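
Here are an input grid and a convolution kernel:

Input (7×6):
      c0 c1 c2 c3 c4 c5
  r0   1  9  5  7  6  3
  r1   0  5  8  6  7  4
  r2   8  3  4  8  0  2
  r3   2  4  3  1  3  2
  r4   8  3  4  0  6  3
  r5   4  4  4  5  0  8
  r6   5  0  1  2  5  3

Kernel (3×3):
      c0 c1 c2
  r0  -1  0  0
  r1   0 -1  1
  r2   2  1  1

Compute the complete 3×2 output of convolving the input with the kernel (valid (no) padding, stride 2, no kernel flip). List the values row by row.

Output[0,0]: The receptive field on the input at this output position is [1 9 5 / 0 5 8 / 8 3 4]. Elementwise product with the kernel and sum: 1·-1 + 5·-1 + 8·1 + 8·2 + 3·1 + 4·1.

25 12
14 12
3 0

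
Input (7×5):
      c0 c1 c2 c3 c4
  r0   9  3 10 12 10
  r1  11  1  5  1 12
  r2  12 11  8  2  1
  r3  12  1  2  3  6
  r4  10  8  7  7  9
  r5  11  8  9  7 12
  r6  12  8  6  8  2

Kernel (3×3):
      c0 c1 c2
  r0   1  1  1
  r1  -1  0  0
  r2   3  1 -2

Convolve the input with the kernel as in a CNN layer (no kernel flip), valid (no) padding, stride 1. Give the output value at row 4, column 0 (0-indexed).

46

The receptive field on the input at this output position is [10 8 7 / 11 8 9 / 12 8 6]. Elementwise product with the kernel and sum: 10·1 + 8·1 + 7·1 + 11·-1 + 12·3 + 8·1 + 6·-2.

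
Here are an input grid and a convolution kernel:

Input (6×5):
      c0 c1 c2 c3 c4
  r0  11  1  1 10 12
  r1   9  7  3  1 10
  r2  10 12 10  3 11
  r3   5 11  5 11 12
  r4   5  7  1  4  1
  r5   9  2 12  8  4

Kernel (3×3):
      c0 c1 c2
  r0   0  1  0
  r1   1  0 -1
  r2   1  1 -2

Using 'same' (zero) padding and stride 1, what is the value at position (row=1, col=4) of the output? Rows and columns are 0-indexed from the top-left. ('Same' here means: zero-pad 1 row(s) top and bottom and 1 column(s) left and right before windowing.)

27

The receptive field on the zero-padded input at this output position is [10 12 0 / 1 10 0 / 3 11 0]. Elementwise product with the kernel and sum: 12·1 + 1·1 + 0·-1 + 3·1 + 11·1 + 0·-2.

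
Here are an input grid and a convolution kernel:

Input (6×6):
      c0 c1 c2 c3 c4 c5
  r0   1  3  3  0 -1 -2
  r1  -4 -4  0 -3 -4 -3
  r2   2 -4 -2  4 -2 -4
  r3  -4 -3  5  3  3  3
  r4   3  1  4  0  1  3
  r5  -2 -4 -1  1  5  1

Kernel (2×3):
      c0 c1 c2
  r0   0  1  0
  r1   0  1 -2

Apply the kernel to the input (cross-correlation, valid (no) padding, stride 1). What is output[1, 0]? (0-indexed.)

-4

The receptive field on the input at this output position is [-4 -4 0 / 2 -4 -2]. Elementwise product with the kernel and sum: -4·1 + -4·1 + -2·-2.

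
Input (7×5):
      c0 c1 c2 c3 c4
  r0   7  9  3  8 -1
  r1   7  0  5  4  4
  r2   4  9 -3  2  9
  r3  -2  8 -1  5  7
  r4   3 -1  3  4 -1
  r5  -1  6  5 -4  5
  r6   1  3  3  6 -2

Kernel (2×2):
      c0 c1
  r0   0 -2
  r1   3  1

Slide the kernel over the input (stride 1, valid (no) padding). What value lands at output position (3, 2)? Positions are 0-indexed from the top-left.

3

The receptive field on the input at this output position is [-1 5 / 3 4]. Elementwise product with the kernel and sum: 5·-2 + 3·3 + 4·1.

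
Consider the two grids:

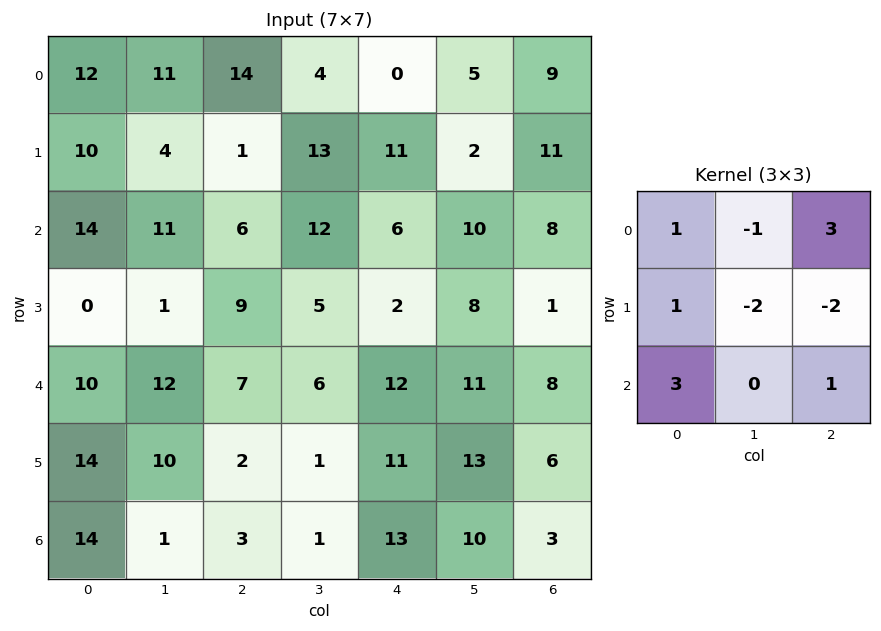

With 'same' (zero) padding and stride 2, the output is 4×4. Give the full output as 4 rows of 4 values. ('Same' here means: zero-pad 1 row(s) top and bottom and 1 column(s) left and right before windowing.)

Output[0,0]: The receptive field on the zero-padded input at this output position is [0 0 0 / 0 12 11 / 0 10 4]. Elementwise product with the kernel and sum: 0·1 + 0·-1 + 0·3 + 0·1 + 12·-2 + 11·-2 + 0·3 + 4·1.
Output[0,1]: The receptive field on the zero-padded input at this output position is [0 0 0 / 11 14 4 / 4 1 13]. Elementwise product with the kernel and sum: 0·1 + 0·-1 + 0·3 + 11·1 + 14·-2 + 4·-2 + 4·3 + 13·1.

-42 0 35 -7
-47 25 11 9
-31 24 3 41
-14 4 -16 11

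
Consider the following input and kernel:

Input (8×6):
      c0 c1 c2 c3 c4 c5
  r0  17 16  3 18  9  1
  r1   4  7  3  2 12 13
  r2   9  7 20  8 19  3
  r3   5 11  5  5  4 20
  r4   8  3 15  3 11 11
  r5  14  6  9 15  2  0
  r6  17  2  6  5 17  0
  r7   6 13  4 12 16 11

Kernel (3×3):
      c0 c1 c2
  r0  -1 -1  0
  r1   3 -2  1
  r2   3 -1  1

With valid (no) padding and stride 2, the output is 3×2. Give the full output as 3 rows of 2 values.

8 67
18 34
83 11

Output[0,0]: The receptive field on the input at this output position is [17 16 3 / 4 7 3 / 9 7 20]. Elementwise product with the kernel and sum: 17·-1 + 16·-1 + 4·3 + 7·-2 + 3·1 + 9·3 + 7·-1 + 20·1.
Output[0,1]: The receptive field on the input at this output position is [3 18 9 / 3 2 12 / 20 8 19]. Elementwise product with the kernel and sum: 3·-1 + 18·-1 + 3·3 + 2·-2 + 12·1 + 20·3 + 8·-1 + 19·1.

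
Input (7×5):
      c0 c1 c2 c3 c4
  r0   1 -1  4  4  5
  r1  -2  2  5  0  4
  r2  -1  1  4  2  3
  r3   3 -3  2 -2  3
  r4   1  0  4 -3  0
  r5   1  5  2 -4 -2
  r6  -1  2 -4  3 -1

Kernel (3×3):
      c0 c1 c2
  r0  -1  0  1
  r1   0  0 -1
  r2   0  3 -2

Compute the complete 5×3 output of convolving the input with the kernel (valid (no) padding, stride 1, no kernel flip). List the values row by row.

Output[0,0]: The receptive field on the input at this output position is [1 -1 4 / -2 2 5 / -1 1 4]. Elementwise product with the kernel and sum: 1·-1 + 4·1 + 5·-1 + 1·3 + 4·-2.
Output[0,1]: The receptive field on the input at this output position is [-1 4 4 / 2 5 0 / 1 4 2]. Elementwise product with the kernel and sum: -1·-1 + 4·1 + 0·-1 + 4·3 + 2·-2.

-7 13 -3
-10 6 -16
-5 21 -13
6 18 -7
15 -17 9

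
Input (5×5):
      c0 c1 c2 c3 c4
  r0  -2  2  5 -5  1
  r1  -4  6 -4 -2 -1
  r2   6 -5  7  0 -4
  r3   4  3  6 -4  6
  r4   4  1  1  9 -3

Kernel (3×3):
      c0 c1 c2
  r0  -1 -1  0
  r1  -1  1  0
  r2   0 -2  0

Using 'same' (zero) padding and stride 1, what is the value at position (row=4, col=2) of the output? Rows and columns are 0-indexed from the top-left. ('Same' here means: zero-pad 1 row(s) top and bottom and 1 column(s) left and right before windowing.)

-9

The receptive field on the zero-padded input at this output position is [3 6 -4 / 1 1 9 / 0 0 0]. Elementwise product with the kernel and sum: 3·-1 + 6·-1 + 1·-1 + 1·1 + 0·-2.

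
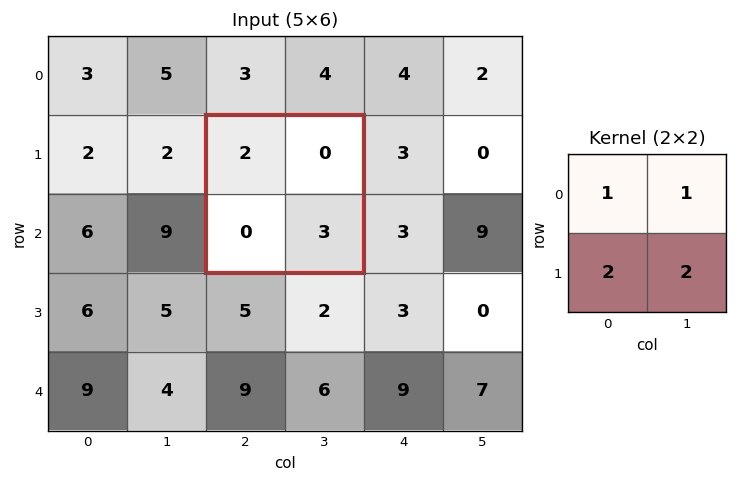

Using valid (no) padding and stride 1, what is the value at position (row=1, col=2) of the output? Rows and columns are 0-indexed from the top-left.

The receptive field on the input at this output position is [2 0 / 0 3]. Elementwise product with the kernel and sum: 2·1 + 0·1 + 0·2 + 3·2.

8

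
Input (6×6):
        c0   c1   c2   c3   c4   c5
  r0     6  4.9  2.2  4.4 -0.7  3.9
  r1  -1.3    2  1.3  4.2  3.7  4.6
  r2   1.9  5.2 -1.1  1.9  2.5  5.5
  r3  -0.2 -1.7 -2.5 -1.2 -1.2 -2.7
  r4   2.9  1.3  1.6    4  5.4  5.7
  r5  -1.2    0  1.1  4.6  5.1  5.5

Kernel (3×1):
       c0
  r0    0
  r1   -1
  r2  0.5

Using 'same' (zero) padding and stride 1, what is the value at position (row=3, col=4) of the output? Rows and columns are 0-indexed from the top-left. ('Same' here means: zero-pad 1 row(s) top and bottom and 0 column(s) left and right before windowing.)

The receptive field on the zero-padded input at this output position is [2.5 / -1.2 / 5.4]. Elementwise product with the kernel and sum: -1.2·-1 + 5.4·0.5.

3.9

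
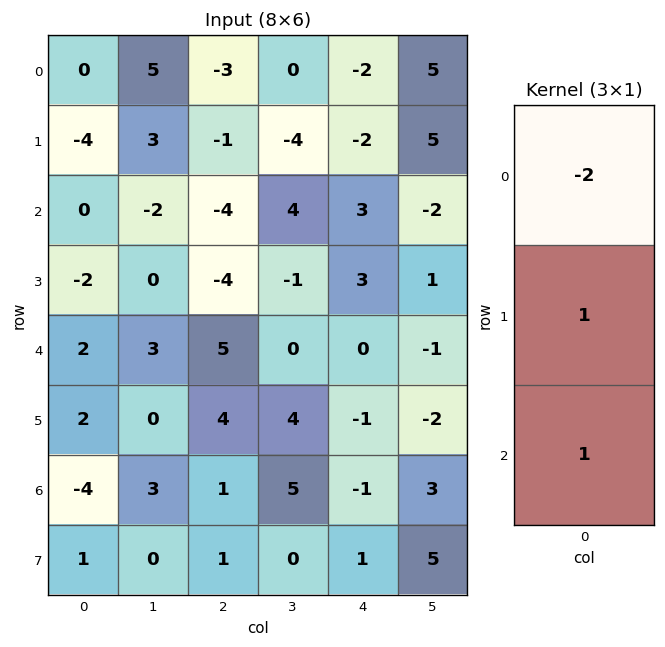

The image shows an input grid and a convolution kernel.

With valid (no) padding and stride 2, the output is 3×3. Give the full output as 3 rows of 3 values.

-4 1 5
0 9 -3
-6 -5 -2

Output[0,0]: The receptive field on the input at this output position is [0 / -4 / 0]. Elementwise product with the kernel and sum: 0·-2 + -4·1 + 0·1.
Output[0,1]: The receptive field on the input at this output position is [-3 / -1 / -4]. Elementwise product with the kernel and sum: -3·-2 + -1·1 + -4·1.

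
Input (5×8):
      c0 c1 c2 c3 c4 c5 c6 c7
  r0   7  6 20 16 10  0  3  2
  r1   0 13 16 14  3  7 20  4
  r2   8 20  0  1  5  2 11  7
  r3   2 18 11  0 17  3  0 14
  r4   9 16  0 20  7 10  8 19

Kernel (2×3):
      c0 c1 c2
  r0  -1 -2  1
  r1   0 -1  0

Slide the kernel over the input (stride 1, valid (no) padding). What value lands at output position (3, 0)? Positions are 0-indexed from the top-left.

-43

The receptive field on the input at this output position is [2 18 11 / 9 16 0]. Elementwise product with the kernel and sum: 2·-1 + 18·-2 + 11·1 + 16·-1.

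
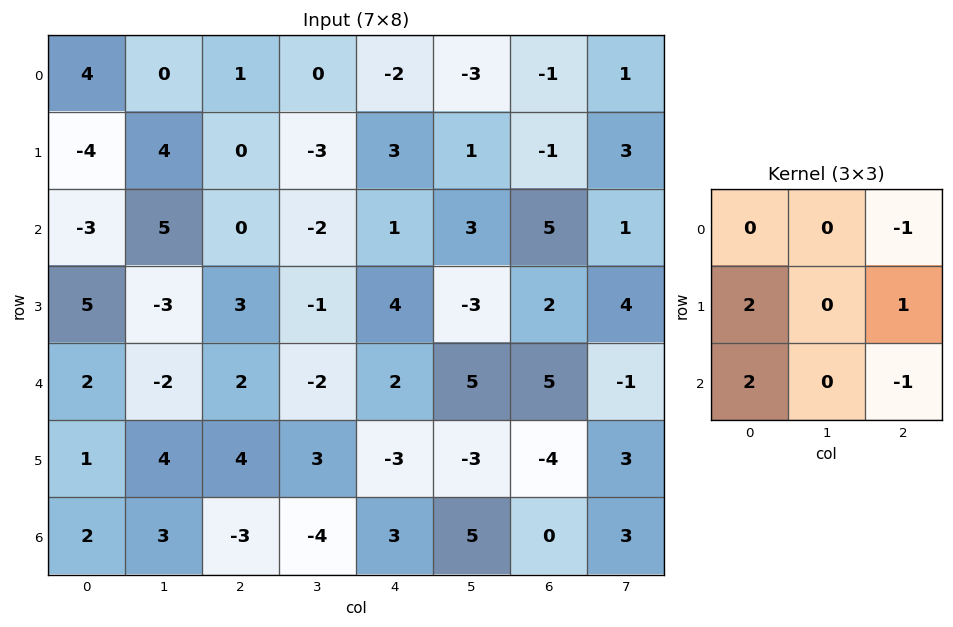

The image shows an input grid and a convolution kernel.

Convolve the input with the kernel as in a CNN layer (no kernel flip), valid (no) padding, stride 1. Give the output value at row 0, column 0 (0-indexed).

-15

The receptive field on the input at this output position is [4 0 1 / -4 4 0 / -3 5 0]. Elementwise product with the kernel and sum: 1·-1 + -4·2 + 0·1 + -3·2 + 0·-1.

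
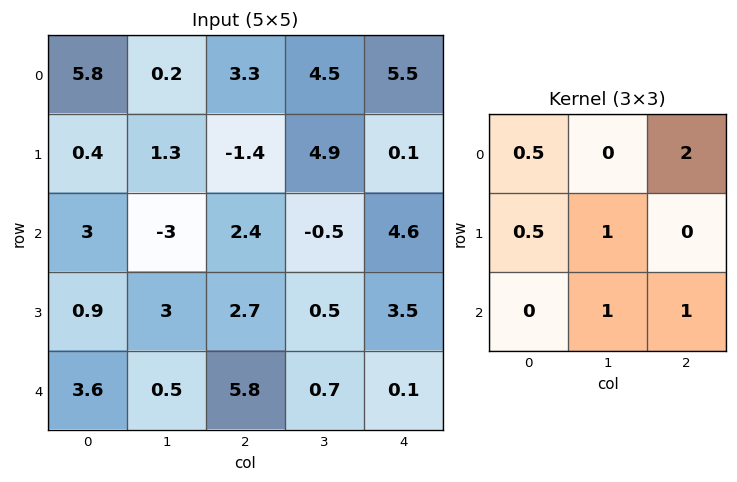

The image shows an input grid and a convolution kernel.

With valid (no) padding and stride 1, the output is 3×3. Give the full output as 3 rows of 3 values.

Output[0,0]: The receptive field on the input at this output position is [5.8 0.2 3.3 / 0.4 1.3 -1.4 / 3 -3 2.4]. Elementwise product with the kernel and sum: 5.8·0.5 + 3.3·2 + 0.4·0.5 + 1.3·1 + -3·1 + 2.4·1.
Output[0,1]: The receptive field on the input at this output position is [0.2 3.3 4.5 / 1.3 -1.4 4.9 / -3 2.4 -0.5]. Elementwise product with the kernel and sum: 0.2·0.5 + 4.5·2 + 1.3·0.5 + -1.4·1 + 2.4·1 + -0.5·1.

10.4 10.25 20.95
1.6 14.55 4.2
16.05 8.2 13.05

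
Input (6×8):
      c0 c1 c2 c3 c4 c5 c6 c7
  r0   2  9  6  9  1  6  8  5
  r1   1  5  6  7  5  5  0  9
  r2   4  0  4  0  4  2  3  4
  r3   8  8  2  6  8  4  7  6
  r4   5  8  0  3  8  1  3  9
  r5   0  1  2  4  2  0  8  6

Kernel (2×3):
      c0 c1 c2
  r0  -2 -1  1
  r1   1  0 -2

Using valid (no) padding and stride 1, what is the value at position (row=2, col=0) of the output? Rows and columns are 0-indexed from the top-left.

The receptive field on the input at this output position is [4 0 4 / 8 8 2]. Elementwise product with the kernel and sum: 4·-2 + 0·-1 + 4·1 + 8·1 + 2·-2.

0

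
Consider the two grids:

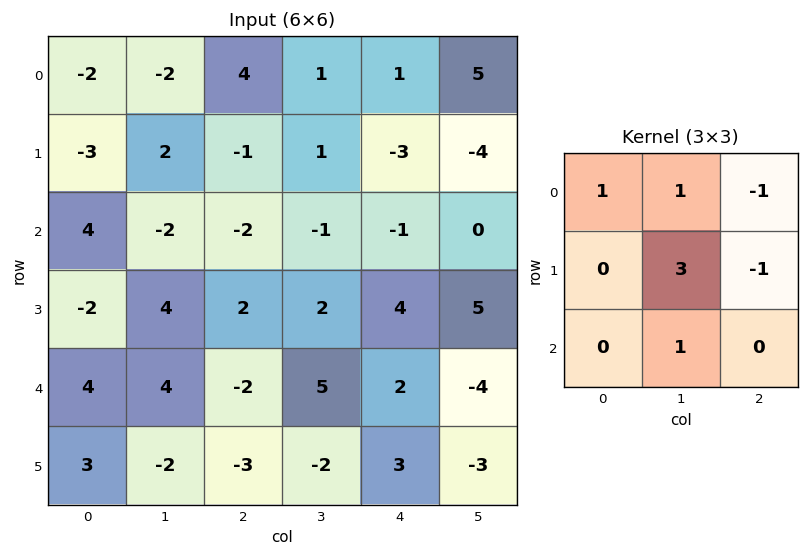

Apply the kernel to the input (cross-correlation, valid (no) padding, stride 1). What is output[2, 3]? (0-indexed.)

The receptive field on the input at this output position is [-1 -1 0 / 2 4 5 / 5 2 -4]. Elementwise product with the kernel and sum: -1·1 + -1·1 + 0·-1 + 4·3 + 5·-1 + 2·1.

7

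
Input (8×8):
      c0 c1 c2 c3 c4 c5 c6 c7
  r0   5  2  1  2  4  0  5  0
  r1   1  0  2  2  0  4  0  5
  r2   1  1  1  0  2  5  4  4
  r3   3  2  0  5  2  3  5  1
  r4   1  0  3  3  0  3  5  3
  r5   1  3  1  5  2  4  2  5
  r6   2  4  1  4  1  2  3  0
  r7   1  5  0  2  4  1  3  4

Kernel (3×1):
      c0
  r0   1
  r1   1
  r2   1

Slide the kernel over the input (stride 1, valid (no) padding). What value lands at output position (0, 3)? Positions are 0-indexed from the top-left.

4

The receptive field on the input at this output position is [2 / 2 / 0]. Elementwise product with the kernel and sum: 2·1 + 2·1 + 0·1.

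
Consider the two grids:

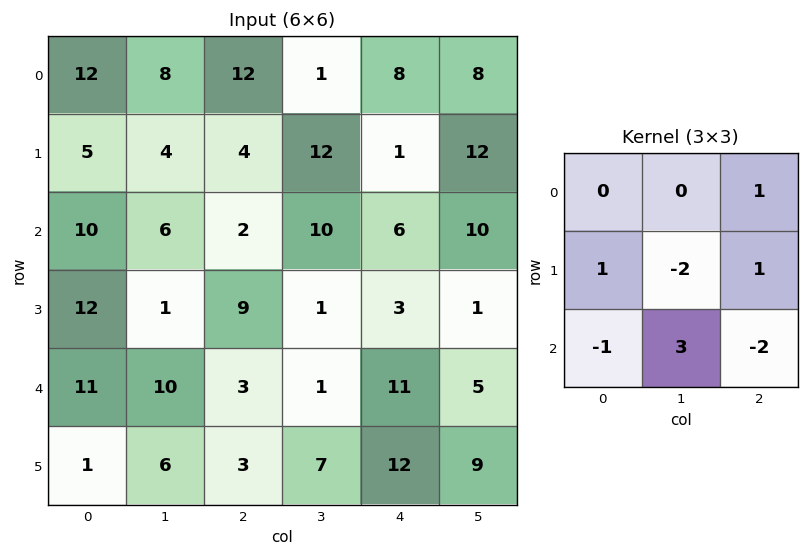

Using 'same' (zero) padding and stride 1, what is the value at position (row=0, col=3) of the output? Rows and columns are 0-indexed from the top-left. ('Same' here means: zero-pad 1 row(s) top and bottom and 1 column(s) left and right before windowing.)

48

The receptive field on the zero-padded input at this output position is [0 0 0 / 12 1 8 / 4 12 1]. Elementwise product with the kernel and sum: 0·1 + 12·1 + 1·-2 + 8·1 + 4·-1 + 12·3 + 1·-2.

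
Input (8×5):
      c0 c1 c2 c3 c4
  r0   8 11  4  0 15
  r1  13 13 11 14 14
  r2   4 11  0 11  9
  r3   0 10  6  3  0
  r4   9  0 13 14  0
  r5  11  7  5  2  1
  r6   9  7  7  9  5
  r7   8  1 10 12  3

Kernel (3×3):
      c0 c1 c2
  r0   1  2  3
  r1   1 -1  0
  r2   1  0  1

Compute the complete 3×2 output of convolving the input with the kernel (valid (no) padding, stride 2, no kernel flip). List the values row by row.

Output[0,0]: The receptive field on the input at this output position is [8 11 4 / 13 13 11 / 4 11 0]. Elementwise product with the kernel and sum: 8·1 + 11·2 + 4·3 + 13·1 + 13·-1 + 4·1 + 0·1.
Output[0,1]: The receptive field on the input at this output position is [4 0 15 / 11 14 14 / 0 11 9]. Elementwise product with the kernel and sum: 4·1 + 0·2 + 15·3 + 11·1 + 14·-1 + 0·1 + 9·1.

46 55
38 65
68 56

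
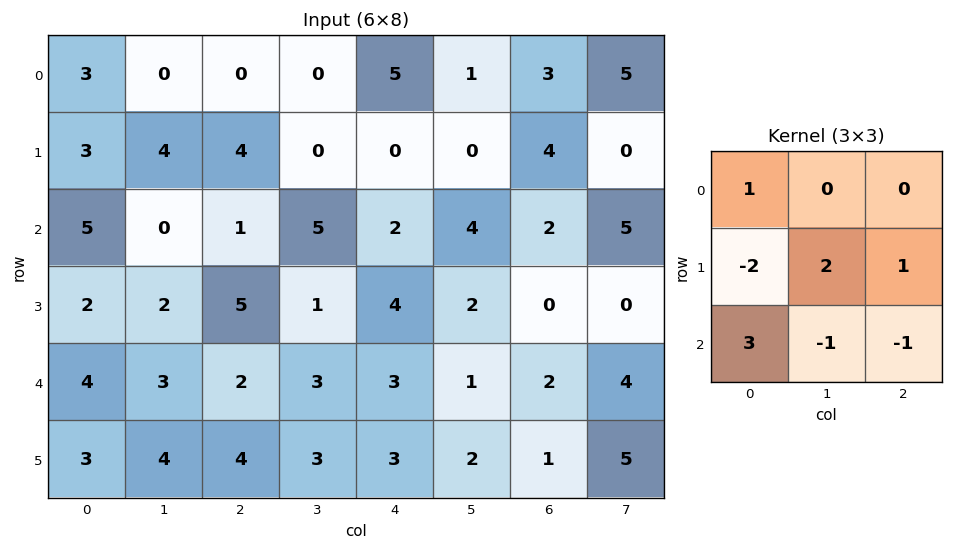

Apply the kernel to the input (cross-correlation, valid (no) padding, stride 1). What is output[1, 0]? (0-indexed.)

-7

The receptive field on the input at this output position is [3 4 4 / 5 0 1 / 2 2 5]. Elementwise product with the kernel and sum: 3·1 + 5·-2 + 0·2 + 1·1 + 2·3 + 2·-1 + 5·-1.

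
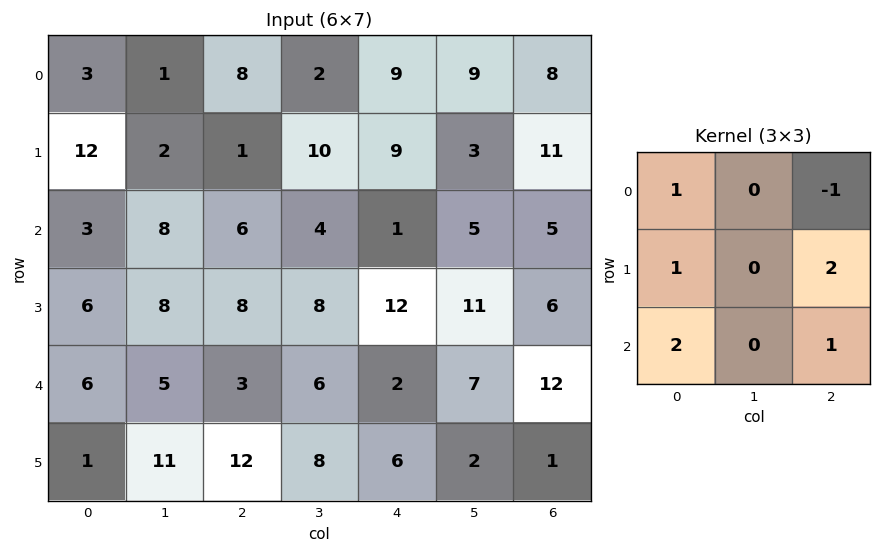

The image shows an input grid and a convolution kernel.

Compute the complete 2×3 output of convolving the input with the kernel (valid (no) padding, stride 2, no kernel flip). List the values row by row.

21 31 39
34 45 36

Output[0,0]: The receptive field on the input at this output position is [3 1 8 / 12 2 1 / 3 8 6]. Elementwise product with the kernel and sum: 3·1 + 8·-1 + 12·1 + 1·2 + 3·2 + 6·1.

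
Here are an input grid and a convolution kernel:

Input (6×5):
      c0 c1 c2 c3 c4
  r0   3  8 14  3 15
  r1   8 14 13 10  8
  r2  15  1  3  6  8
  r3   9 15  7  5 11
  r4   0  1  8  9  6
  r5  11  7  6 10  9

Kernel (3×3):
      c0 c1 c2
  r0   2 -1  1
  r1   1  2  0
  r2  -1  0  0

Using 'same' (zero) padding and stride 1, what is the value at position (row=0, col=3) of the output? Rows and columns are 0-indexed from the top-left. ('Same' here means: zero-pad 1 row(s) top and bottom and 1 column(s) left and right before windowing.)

The receptive field on the zero-padded input at this output position is [0 0 0 / 14 3 15 / 13 10 8]. Elementwise product with the kernel and sum: 0·2 + 0·-1 + 0·1 + 14·1 + 3·2 + 13·-1.

7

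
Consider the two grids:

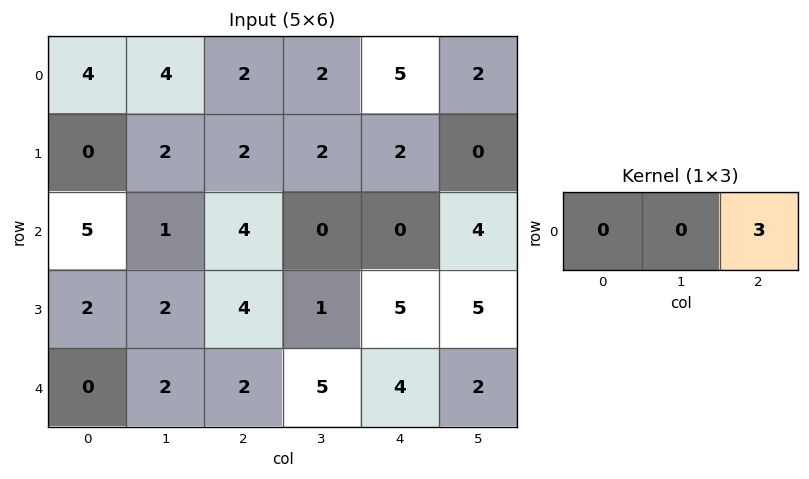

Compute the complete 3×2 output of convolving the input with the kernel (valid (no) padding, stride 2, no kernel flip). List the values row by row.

Output[0,0]: The receptive field on the input at this output position is [4 4 2]. Elementwise product with the kernel and sum: 2·3.
Output[0,1]: The receptive field on the input at this output position is [2 2 5]. Elementwise product with the kernel and sum: 5·3.

6 15
12 0
6 12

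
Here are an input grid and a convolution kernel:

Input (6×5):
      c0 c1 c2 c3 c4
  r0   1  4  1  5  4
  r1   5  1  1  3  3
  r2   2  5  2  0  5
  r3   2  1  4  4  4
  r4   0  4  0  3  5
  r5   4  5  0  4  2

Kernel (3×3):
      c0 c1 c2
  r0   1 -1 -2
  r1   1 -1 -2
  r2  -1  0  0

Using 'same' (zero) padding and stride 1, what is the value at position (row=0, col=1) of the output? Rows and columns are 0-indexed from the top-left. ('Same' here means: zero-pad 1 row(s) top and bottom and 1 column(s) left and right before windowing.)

-10

The receptive field on the zero-padded input at this output position is [0 0 0 / 1 4 1 / 5 1 1]. Elementwise product with the kernel and sum: 0·1 + 0·-1 + 0·-2 + 1·1 + 4·-1 + 1·-2 + 5·-1.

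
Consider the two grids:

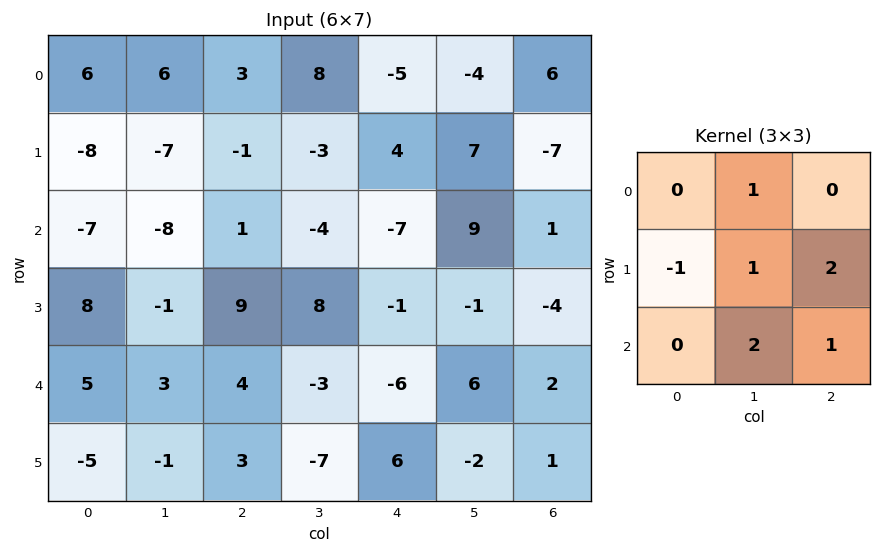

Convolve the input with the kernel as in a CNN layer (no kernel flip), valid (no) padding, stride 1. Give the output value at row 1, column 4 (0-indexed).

19

The receptive field on the input at this output position is [4 7 -7 / -7 9 1 / -1 -1 -4]. Elementwise product with the kernel and sum: 7·1 + -7·-1 + 9·1 + 1·2 + -1·2 + -4·1.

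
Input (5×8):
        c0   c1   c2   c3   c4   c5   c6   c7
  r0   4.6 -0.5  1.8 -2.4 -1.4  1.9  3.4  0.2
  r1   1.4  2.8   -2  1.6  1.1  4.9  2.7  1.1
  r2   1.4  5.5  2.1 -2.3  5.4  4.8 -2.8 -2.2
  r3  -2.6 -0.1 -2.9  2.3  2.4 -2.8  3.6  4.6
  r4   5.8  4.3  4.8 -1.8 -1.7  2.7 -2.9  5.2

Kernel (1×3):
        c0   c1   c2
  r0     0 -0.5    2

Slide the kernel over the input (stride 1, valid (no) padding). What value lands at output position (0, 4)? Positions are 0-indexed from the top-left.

The receptive field on the input at this output position is [-1.4 1.9 3.4]. Elementwise product with the kernel and sum: 1.9·-0.5 + 3.4·2.

5.85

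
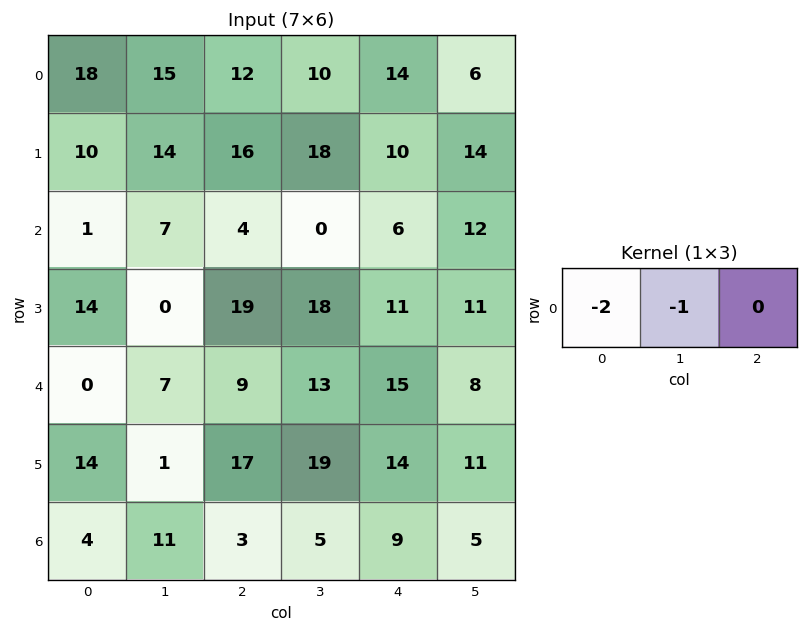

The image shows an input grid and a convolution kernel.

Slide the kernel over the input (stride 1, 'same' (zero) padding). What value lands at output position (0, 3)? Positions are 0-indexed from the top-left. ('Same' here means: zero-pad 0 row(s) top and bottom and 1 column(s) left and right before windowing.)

The receptive field on the zero-padded input at this output position is [12 10 14]. Elementwise product with the kernel and sum: 12·-2 + 10·-1.

-34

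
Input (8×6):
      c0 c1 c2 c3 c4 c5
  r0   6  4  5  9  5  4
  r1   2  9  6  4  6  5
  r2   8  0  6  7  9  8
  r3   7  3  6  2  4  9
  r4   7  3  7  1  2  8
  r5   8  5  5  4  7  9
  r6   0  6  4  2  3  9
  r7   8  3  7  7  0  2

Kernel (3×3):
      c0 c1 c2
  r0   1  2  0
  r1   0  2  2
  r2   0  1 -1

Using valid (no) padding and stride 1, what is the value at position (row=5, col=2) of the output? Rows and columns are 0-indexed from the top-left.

30

The receptive field on the input at this output position is [5 4 7 / 4 2 3 / 7 7 0]. Elementwise product with the kernel and sum: 5·1 + 4·2 + 2·2 + 3·2 + 7·1 + 0·-1.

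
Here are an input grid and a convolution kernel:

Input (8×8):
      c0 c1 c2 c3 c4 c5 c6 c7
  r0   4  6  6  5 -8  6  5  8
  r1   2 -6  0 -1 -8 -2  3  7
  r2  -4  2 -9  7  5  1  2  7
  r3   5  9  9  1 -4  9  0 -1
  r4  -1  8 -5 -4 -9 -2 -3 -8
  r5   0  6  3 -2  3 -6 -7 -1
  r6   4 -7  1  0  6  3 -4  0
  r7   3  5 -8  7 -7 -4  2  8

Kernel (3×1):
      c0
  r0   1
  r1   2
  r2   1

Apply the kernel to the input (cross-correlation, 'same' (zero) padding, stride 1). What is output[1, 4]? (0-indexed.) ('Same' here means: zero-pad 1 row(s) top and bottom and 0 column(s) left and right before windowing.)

The receptive field on the zero-padded input at this output position is [-8 / -8 / 5]. Elementwise product with the kernel and sum: -8·1 + -8·2 + 5·1.

-19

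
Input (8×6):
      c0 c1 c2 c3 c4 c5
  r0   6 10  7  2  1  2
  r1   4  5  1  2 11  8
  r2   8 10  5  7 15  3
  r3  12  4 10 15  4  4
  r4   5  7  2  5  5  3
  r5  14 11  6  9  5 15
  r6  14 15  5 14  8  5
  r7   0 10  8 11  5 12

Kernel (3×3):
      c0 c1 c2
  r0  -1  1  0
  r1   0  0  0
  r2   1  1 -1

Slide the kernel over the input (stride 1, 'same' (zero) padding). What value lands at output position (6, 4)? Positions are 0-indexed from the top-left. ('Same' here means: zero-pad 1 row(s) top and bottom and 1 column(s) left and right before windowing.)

0

The receptive field on the zero-padded input at this output position is [9 5 15 / 14 8 5 / 11 5 12]. Elementwise product with the kernel and sum: 9·-1 + 5·1 + 11·1 + 5·1 + 12·-1.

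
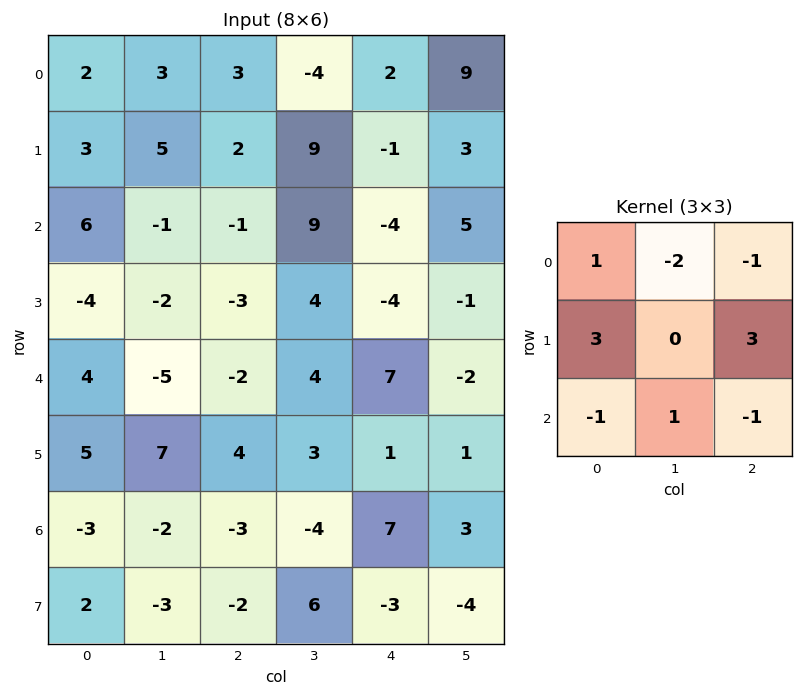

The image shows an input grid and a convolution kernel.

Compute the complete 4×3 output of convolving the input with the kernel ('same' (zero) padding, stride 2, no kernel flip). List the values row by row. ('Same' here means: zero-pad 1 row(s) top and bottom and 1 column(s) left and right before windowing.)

Output[0,0]: The receptive field on the zero-padded input at this output position is [0 0 0 / 0 2 3 / 0 3 5]. Elementwise product with the kernel and sum: 0·1 + 0·-2 + 0·-1 + 0·3 + 3·3 + 0·-1 + 3·1 + 5·-1.

7 -15 2
-16 11 43
-7 -9 16
-18 -27 -8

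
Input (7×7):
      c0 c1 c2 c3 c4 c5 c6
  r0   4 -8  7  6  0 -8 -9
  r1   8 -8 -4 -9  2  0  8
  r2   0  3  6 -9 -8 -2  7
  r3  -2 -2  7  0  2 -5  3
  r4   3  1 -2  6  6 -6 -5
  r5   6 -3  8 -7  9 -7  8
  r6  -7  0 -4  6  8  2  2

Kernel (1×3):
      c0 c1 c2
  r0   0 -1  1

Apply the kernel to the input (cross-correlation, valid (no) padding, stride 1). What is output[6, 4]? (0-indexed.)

The receptive field on the input at this output position is [8 2 2]. Elementwise product with the kernel and sum: 2·-1 + 2·1.

0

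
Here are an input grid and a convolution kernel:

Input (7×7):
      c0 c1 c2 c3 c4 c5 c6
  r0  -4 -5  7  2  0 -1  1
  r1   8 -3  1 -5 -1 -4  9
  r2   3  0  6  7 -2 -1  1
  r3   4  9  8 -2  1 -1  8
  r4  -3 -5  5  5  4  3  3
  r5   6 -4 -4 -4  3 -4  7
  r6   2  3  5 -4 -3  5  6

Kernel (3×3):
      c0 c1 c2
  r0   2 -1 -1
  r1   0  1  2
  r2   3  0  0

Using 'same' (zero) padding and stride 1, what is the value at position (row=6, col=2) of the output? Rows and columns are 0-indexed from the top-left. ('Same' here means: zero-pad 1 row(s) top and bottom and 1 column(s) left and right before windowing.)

The receptive field on the zero-padded input at this output position is [-4 -4 -4 / 3 5 -4 / 0 0 0]. Elementwise product with the kernel and sum: -4·2 + -4·-1 + -4·-1 + 5·1 + -4·2 + 0·3.

-3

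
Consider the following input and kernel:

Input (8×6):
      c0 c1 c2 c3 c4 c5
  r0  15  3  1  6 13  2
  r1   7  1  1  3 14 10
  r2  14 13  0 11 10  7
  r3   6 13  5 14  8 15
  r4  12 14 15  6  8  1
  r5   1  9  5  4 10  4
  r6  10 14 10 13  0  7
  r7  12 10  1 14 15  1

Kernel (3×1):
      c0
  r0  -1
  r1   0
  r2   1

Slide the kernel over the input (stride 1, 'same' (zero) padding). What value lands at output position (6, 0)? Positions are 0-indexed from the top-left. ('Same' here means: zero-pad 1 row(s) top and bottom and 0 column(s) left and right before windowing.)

The receptive field on the zero-padded input at this output position is [1 / 10 / 12]. Elementwise product with the kernel and sum: 1·-1 + 12·1.

11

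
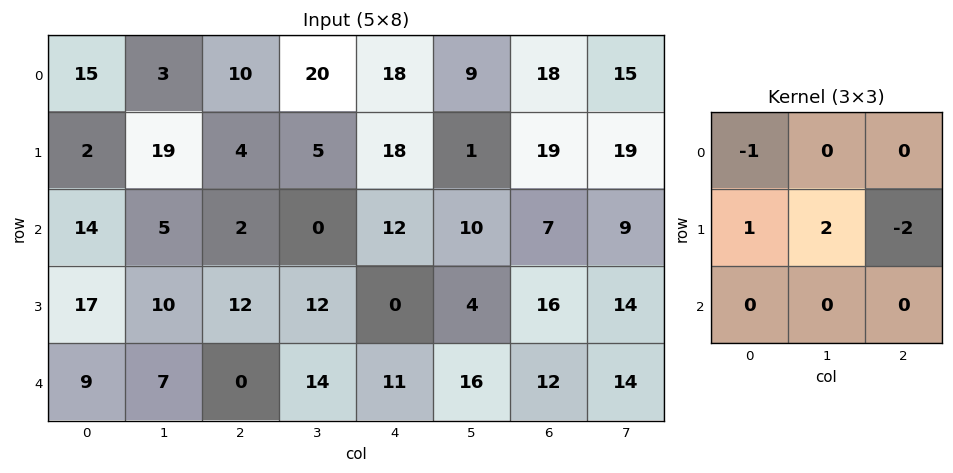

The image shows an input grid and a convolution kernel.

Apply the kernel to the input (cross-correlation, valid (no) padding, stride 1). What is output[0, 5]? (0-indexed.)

-8

The receptive field on the input at this output position is [9 18 15 / 1 19 19 / 10 7 9]. Elementwise product with the kernel and sum: 9·-1 + 1·1 + 19·2 + 19·-2.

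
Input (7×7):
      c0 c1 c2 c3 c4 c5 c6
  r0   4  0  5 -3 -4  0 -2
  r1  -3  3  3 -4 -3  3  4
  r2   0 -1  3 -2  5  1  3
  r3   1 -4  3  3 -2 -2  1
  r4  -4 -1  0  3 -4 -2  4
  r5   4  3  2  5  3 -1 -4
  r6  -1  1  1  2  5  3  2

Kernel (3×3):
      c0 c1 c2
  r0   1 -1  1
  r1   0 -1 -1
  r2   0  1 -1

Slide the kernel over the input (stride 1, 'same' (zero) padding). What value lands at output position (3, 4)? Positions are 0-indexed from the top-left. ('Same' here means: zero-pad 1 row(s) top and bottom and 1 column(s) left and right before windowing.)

-4

The receptive field on the zero-padded input at this output position is [-2 5 1 / 3 -2 -2 / 3 -4 -2]. Elementwise product with the kernel and sum: -2·1 + 5·-1 + 1·1 + -2·-1 + -2·-1 + -4·1 + -2·-1.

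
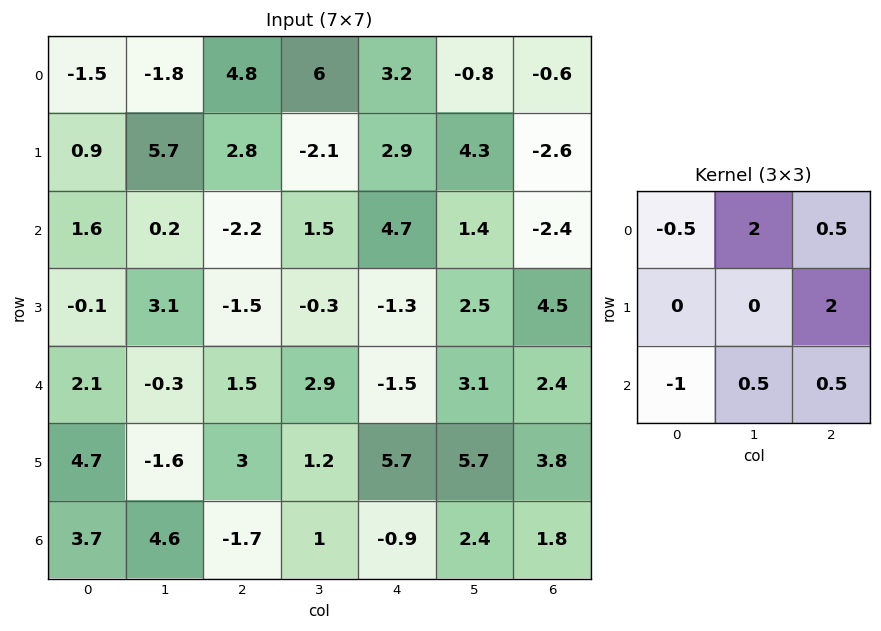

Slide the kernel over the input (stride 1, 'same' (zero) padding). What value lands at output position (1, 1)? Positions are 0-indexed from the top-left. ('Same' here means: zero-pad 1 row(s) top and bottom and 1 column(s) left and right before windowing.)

2.55

The receptive field on the zero-padded input at this output position is [-1.5 -1.8 4.8 / 0.9 5.7 2.8 / 1.6 0.2 -2.2]. Elementwise product with the kernel and sum: -1.5·-0.5 + -1.8·2 + 4.8·0.5 + 2.8·2 + 1.6·-1 + 0.2·0.5 + -2.2·0.5.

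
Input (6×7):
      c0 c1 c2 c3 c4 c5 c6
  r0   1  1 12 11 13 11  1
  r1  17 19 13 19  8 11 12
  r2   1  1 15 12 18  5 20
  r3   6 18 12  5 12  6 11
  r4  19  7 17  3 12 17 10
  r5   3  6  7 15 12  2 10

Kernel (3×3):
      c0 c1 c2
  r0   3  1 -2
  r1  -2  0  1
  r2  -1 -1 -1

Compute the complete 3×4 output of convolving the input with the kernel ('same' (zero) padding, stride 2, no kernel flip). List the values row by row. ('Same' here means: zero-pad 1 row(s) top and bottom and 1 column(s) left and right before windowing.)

Output[0,0]: The receptive field on the zero-padded input at this output position is [0 0 0 / 0 1 1 / 0 17 19]. Elementwise product with the kernel and sum: 0·3 + 0·1 + 0·-2 + 0·-2 + 1·1 + 0·-1 + 17·-1 + 19·-1.

-35 -42 -49 -45
-44 7 1 18
-32 17 -3 -17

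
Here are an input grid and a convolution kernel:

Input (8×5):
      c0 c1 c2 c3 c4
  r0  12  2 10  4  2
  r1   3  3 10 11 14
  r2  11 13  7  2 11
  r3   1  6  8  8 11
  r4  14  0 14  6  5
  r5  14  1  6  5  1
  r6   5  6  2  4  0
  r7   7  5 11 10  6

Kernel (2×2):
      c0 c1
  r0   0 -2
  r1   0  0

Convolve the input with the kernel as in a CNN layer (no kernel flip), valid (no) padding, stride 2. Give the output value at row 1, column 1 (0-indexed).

-4

The receptive field on the input at this output position is [7 2 / 8 8]. Elementwise product with the kernel and sum: 2·-2.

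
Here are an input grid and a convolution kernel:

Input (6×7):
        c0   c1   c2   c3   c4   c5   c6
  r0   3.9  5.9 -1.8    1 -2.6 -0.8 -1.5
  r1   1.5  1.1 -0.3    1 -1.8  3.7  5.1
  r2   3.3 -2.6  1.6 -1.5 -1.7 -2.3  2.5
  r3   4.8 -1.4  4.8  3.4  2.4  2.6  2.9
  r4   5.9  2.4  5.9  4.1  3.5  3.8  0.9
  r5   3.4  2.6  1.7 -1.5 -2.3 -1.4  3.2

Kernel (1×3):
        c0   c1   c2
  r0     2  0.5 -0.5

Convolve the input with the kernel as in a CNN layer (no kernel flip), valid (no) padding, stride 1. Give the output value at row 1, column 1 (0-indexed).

The receptive field on the input at this output position is [1.1 -0.3 1]. Elementwise product with the kernel and sum: 1.1·2 + -0.3·0.5 + 1·-0.5.

1.55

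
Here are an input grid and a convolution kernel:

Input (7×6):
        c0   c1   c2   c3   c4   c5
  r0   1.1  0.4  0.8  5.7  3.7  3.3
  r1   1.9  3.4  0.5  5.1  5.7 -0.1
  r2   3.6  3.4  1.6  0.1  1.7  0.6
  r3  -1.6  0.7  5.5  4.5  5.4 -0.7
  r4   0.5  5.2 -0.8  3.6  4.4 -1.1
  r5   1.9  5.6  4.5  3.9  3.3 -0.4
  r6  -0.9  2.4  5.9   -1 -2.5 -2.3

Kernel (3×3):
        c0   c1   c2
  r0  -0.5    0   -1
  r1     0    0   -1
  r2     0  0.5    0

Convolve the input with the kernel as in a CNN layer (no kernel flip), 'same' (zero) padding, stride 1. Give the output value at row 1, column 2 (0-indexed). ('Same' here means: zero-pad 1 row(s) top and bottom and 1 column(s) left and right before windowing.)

The receptive field on the zero-padded input at this output position is [0.4 0.8 5.7 / 3.4 0.5 5.1 / 3.4 1.6 0.1]. Elementwise product with the kernel and sum: 0.4·-0.5 + 5.7·-1 + 5.1·-1 + 1.6·0.5.

-10.2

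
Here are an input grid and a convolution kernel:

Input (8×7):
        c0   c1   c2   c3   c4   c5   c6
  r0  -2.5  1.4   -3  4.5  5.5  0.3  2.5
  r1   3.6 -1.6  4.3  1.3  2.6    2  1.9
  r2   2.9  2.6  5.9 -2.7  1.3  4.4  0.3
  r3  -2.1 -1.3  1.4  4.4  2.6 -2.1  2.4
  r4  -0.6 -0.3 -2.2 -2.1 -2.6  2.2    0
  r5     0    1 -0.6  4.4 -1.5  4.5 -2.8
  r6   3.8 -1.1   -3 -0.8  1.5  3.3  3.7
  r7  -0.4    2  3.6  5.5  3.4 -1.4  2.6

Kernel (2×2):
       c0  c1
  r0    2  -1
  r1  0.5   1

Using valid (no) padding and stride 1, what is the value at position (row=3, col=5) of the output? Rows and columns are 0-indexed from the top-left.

-5.5

The receptive field on the input at this output position is [-2.1 2.4 / 2.2 0]. Elementwise product with the kernel and sum: -2.1·2 + 2.4·-1 + 2.2·0.5 + 0·1.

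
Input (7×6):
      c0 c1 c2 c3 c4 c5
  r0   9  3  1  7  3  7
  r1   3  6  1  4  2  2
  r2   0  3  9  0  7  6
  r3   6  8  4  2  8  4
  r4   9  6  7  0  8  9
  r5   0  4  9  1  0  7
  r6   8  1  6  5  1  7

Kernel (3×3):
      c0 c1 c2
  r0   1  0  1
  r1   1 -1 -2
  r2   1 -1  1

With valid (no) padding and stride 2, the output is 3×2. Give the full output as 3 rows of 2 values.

11 13
9 17
7 25

Output[0,0]: The receptive field on the input at this output position is [9 3 1 / 3 6 1 / 0 3 9]. Elementwise product with the kernel and sum: 9·1 + 1·1 + 3·1 + 6·-1 + 1·-2 + 0·1 + 3·-1 + 9·1.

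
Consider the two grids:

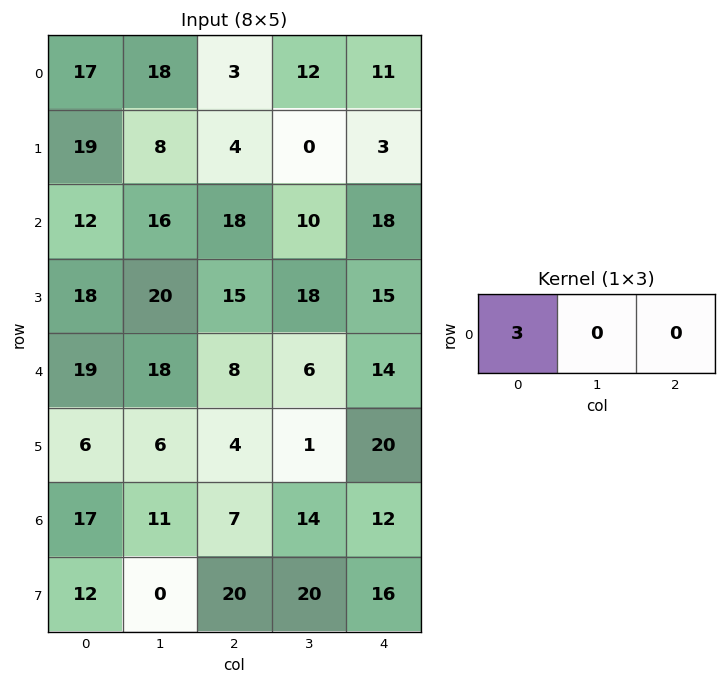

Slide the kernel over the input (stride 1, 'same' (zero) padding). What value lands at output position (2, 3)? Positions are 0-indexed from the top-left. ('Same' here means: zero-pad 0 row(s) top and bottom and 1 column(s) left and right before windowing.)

The receptive field on the zero-padded input at this output position is [18 10 18]. Elementwise product with the kernel and sum: 18·3.

54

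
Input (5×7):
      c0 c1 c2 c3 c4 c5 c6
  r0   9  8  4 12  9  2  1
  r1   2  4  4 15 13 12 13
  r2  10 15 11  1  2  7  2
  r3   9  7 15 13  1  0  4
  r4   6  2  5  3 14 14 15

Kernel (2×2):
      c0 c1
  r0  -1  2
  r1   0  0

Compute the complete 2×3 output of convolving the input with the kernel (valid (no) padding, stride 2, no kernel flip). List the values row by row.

7 20 -5
20 -9 12

Output[0,0]: The receptive field on the input at this output position is [9 8 / 2 4]. Elementwise product with the kernel and sum: 9·-1 + 8·2.
Output[0,1]: The receptive field on the input at this output position is [4 12 / 4 15]. Elementwise product with the kernel and sum: 4·-1 + 12·2.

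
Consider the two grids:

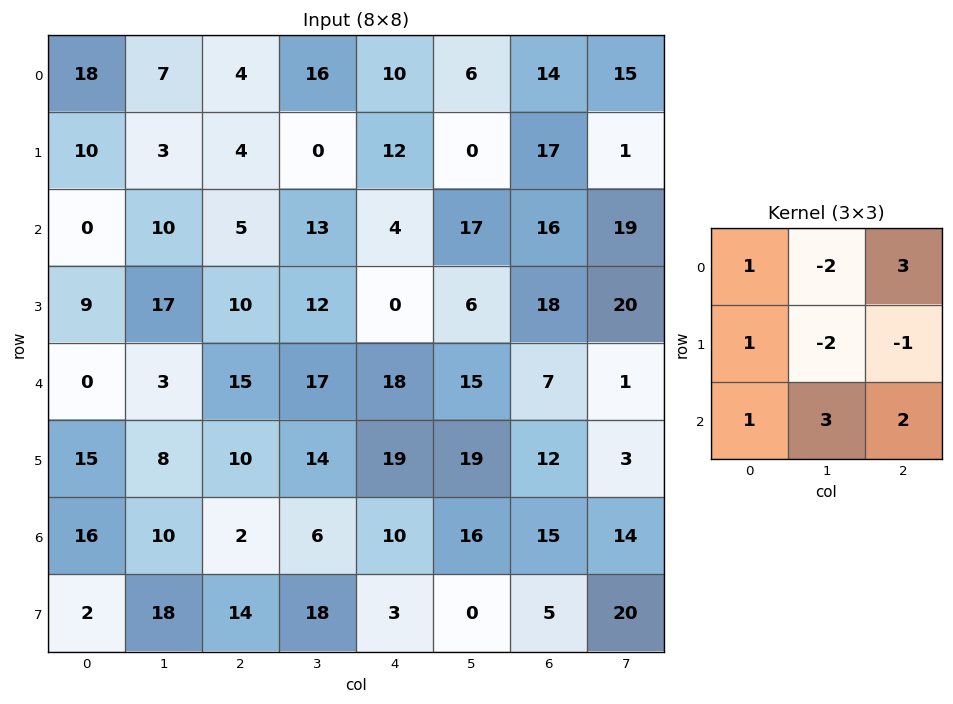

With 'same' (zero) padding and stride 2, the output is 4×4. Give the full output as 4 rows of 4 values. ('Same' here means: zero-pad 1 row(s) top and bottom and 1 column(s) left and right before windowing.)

-7 -2 26 16
40 53 -12 35
91 55 105 91
-6 126 30 31

Output[0,0]: The receptive field on the zero-padded input at this output position is [0 0 0 / 0 18 7 / 0 10 3]. Elementwise product with the kernel and sum: 0·1 + 0·-2 + 0·3 + 0·1 + 18·-2 + 7·-1 + 0·1 + 10·3 + 3·2.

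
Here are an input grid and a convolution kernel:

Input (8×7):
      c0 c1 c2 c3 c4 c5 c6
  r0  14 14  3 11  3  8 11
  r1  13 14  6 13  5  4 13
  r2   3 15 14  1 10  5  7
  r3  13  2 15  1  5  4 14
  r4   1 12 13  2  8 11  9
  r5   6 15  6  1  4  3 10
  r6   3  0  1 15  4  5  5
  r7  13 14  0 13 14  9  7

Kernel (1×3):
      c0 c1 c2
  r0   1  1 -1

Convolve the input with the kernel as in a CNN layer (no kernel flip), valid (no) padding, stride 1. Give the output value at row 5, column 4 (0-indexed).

The receptive field on the input at this output position is [4 3 10]. Elementwise product with the kernel and sum: 4·1 + 3·1 + 10·-1.

-3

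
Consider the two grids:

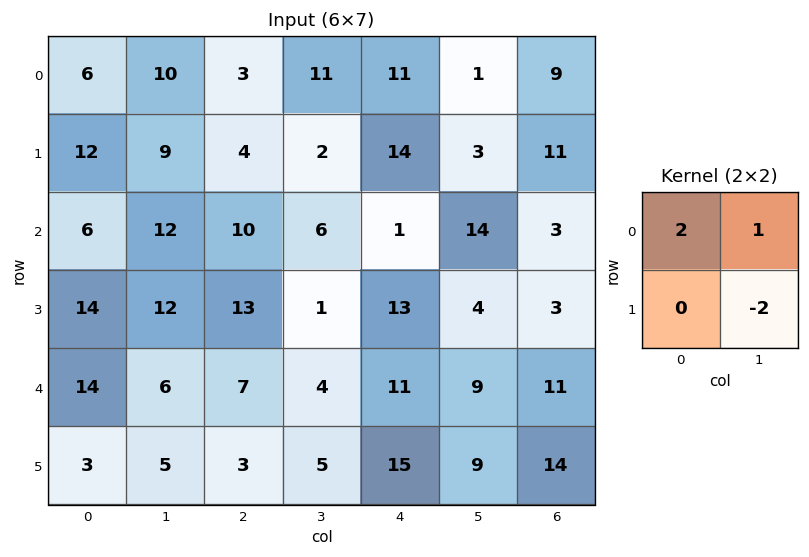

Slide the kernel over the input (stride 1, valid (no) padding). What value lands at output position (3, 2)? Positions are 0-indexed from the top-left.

The receptive field on the input at this output position is [13 1 / 7 4]. Elementwise product with the kernel and sum: 13·2 + 1·1 + 4·-2.

19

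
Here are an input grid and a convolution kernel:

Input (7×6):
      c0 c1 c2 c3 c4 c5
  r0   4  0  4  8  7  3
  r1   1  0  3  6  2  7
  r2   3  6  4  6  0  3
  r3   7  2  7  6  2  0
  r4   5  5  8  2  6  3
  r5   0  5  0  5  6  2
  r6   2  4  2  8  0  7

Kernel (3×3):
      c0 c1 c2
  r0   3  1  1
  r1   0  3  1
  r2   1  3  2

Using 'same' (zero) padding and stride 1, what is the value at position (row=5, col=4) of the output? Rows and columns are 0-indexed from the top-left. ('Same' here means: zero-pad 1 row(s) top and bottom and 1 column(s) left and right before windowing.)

The receptive field on the zero-padded input at this output position is [2 6 3 / 5 6 2 / 8 0 7]. Elementwise product with the kernel and sum: 2·3 + 6·1 + 3·1 + 6·3 + 2·1 + 8·1 + 0·3 + 7·2.

57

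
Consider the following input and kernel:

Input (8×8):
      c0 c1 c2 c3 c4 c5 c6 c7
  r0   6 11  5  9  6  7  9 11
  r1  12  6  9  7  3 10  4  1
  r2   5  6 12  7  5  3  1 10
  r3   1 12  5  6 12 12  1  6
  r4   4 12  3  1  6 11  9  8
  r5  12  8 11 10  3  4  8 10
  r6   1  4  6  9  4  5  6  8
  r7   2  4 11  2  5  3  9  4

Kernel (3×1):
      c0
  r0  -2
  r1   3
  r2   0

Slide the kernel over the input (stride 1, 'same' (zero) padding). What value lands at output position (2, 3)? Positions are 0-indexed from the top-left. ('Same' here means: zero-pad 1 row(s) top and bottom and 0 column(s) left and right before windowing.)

The receptive field on the zero-padded input at this output position is [7 / 7 / 6]. Elementwise product with the kernel and sum: 7·-2 + 7·3.

7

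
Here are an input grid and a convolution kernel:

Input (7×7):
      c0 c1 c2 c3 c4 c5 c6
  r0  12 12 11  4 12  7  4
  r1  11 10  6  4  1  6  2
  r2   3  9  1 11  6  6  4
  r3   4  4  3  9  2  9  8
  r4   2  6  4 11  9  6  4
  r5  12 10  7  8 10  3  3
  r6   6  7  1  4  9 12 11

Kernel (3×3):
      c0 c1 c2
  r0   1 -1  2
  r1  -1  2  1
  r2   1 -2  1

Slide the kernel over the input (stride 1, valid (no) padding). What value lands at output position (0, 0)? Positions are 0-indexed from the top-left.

The receptive field on the input at this output position is [12 12 11 / 11 10 6 / 3 9 1]. Elementwise product with the kernel and sum: 12·1 + 12·-1 + 11·2 + 11·-1 + 10·2 + 6·1 + 3·1 + 9·-2 + 1·1.

23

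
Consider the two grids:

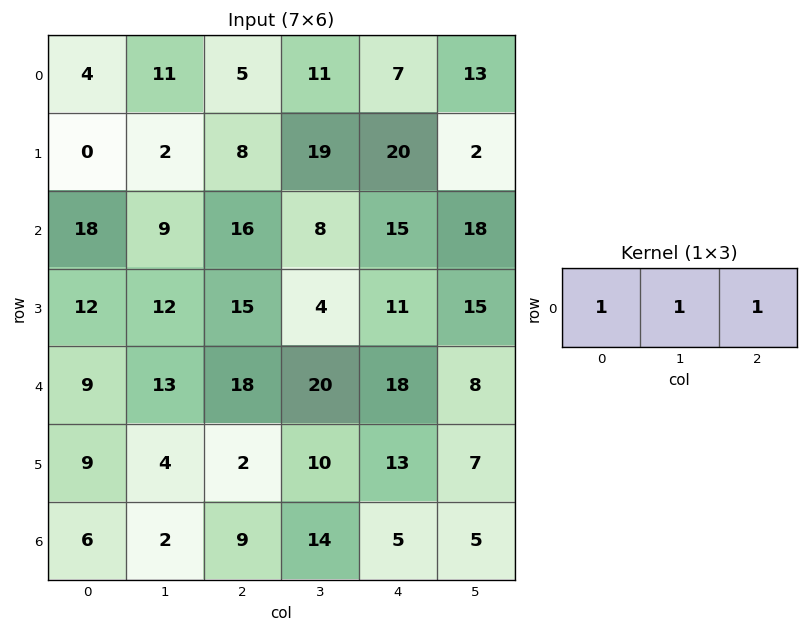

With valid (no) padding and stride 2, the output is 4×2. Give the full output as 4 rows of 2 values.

Output[0,0]: The receptive field on the input at this output position is [4 11 5]. Elementwise product with the kernel and sum: 4·1 + 11·1 + 5·1.
Output[0,1]: The receptive field on the input at this output position is [5 11 7]. Elementwise product with the kernel and sum: 5·1 + 11·1 + 7·1.

20 23
43 39
40 56
17 28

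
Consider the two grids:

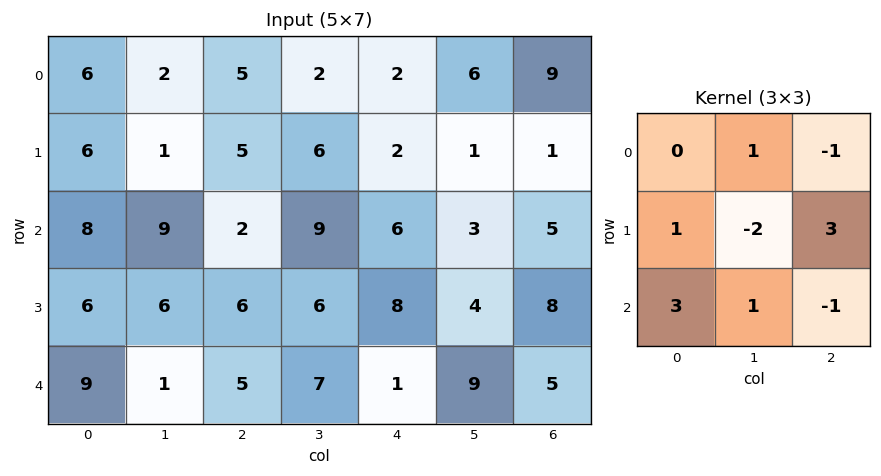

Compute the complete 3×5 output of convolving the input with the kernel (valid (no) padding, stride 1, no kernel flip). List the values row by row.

47 32 8 31 16
10 49 22 29 35
42 6 42 18 29

Output[0,0]: The receptive field on the input at this output position is [6 2 5 / 6 1 5 / 8 9 2]. Elementwise product with the kernel and sum: 2·1 + 5·-1 + 6·1 + 1·-2 + 5·3 + 8·3 + 9·1 + 2·-1.
Output[0,1]: The receptive field on the input at this output position is [2 5 2 / 1 5 6 / 9 2 9]. Elementwise product with the kernel and sum: 5·1 + 2·-1 + 1·1 + 5·-2 + 6·3 + 9·3 + 2·1 + 9·-1.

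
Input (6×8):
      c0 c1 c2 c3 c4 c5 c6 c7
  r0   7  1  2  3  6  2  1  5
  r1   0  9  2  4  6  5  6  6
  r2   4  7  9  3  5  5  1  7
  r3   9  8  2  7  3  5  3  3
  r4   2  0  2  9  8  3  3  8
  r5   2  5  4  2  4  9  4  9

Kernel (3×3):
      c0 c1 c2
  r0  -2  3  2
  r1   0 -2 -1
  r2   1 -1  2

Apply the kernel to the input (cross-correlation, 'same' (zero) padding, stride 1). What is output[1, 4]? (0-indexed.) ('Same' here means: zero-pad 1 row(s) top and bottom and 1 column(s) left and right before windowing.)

7

The receptive field on the zero-padded input at this output position is [3 6 2 / 4 6 5 / 3 5 5]. Elementwise product with the kernel and sum: 3·-2 + 6·3 + 2·2 + 6·-2 + 5·-1 + 3·1 + 5·-1 + 5·2.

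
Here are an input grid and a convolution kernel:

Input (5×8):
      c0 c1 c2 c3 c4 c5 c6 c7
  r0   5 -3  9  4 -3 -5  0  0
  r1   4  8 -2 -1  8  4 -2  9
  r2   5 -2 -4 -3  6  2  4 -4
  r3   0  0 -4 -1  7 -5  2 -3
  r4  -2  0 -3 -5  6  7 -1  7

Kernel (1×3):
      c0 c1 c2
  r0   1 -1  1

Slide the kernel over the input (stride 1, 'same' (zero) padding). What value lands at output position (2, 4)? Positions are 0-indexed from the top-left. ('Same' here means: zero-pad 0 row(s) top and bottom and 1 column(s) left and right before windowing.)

The receptive field on the zero-padded input at this output position is [-3 6 2]. Elementwise product with the kernel and sum: -3·1 + 6·-1 + 2·1.

-7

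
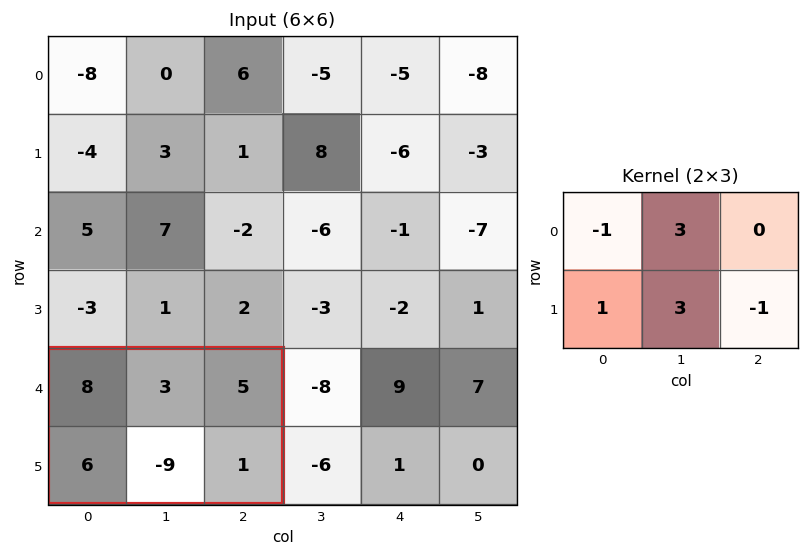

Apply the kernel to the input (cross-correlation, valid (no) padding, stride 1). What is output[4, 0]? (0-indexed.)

-21

The receptive field on the input at this output position is [8 3 5 / 6 -9 1]. Elementwise product with the kernel and sum: 8·-1 + 3·3 + 6·1 + -9·3 + 1·-1.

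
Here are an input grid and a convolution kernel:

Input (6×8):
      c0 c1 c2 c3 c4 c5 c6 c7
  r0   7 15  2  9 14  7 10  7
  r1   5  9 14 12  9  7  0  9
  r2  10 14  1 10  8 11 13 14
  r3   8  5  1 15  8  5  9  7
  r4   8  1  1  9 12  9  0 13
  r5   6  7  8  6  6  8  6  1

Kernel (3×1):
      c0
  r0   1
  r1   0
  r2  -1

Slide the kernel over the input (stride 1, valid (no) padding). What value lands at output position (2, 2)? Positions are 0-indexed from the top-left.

The receptive field on the input at this output position is [1 / 1 / 1]. Elementwise product with the kernel and sum: 1·1 + 1·-1.

0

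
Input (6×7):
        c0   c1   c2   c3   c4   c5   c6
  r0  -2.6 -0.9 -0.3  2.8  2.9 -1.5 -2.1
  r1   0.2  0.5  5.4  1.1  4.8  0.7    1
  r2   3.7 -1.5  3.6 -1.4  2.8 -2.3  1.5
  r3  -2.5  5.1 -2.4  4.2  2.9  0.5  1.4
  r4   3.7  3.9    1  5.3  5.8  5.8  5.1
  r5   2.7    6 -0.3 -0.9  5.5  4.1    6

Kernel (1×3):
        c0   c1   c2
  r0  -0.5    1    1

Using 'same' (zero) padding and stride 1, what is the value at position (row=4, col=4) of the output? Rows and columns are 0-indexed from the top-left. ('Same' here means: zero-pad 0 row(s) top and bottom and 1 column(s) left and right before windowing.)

The receptive field on the zero-padded input at this output position is [5.3 5.8 5.8]. Elementwise product with the kernel and sum: 5.3·-0.5 + 5.8·1 + 5.8·1.

8.95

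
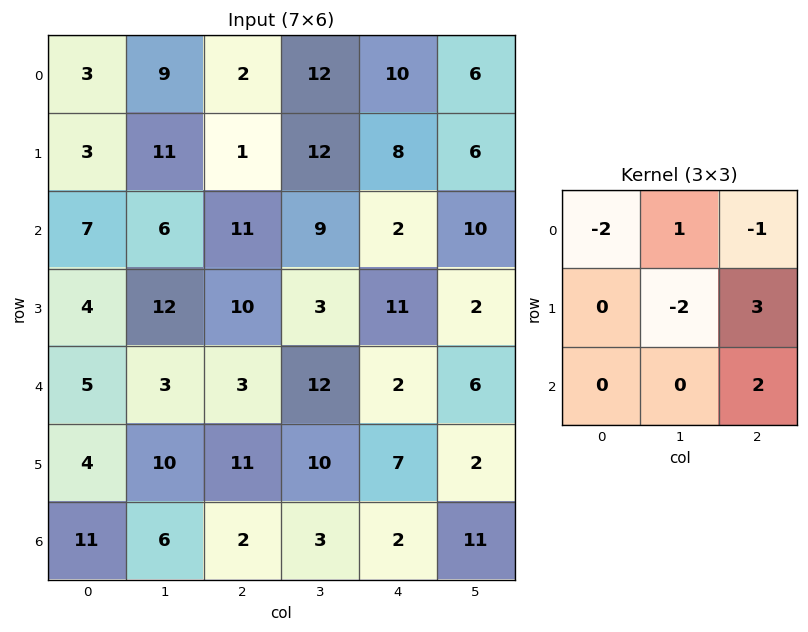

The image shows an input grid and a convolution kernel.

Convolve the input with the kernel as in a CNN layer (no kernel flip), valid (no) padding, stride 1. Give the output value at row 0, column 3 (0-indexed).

The receptive field on the input at this output position is [12 10 6 / 12 8 6 / 9 2 10]. Elementwise product with the kernel and sum: 12·-2 + 10·1 + 6·-1 + 8·-2 + 6·3 + 10·2.

2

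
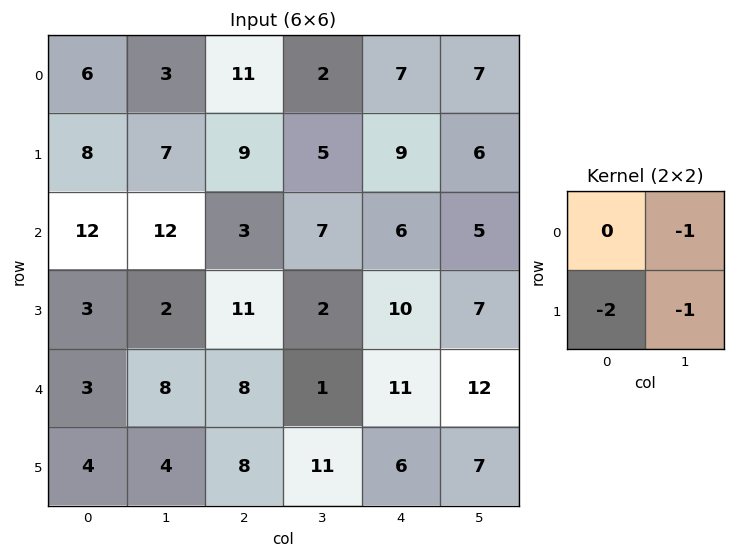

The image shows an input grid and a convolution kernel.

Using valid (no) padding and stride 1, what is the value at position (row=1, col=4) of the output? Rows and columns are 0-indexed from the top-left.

-23

The receptive field on the input at this output position is [9 6 / 6 5]. Elementwise product with the kernel and sum: 6·-1 + 6·-2 + 5·-1.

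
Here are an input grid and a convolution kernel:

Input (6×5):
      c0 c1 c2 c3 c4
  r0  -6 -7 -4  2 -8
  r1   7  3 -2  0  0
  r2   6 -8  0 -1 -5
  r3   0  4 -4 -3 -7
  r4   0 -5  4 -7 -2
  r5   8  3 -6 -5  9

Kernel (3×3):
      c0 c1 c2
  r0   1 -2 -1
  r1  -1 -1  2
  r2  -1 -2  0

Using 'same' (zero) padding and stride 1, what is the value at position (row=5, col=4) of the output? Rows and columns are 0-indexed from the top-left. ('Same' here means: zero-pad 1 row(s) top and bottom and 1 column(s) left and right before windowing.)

The receptive field on the zero-padded input at this output position is [-7 -2 0 / -5 9 0 / 0 0 0]. Elementwise product with the kernel and sum: -7·1 + -2·-2 + 0·-1 + -5·-1 + 9·-1 + 0·2 + 0·-1 + 0·-2.

-7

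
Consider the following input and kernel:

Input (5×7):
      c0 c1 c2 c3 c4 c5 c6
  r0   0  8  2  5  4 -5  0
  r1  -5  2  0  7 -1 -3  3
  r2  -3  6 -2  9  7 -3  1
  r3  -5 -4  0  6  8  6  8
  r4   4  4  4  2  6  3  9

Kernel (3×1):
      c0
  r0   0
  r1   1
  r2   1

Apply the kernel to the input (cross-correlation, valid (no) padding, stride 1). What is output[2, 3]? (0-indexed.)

8

The receptive field on the input at this output position is [9 / 6 / 2]. Elementwise product with the kernel and sum: 6·1 + 2·1.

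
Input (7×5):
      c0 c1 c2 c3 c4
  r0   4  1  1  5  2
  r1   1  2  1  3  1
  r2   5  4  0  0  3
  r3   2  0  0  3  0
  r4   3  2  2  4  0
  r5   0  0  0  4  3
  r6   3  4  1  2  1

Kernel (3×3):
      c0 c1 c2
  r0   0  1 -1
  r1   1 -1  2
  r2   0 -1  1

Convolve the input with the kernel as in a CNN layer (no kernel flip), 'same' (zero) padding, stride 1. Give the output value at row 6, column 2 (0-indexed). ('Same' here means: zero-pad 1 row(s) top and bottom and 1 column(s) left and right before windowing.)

3

The receptive field on the zero-padded input at this output position is [0 0 4 / 4 1 2 / 0 0 0]. Elementwise product with the kernel and sum: 0·1 + 4·-1 + 4·1 + 1·-1 + 2·2 + 0·-1 + 0·1.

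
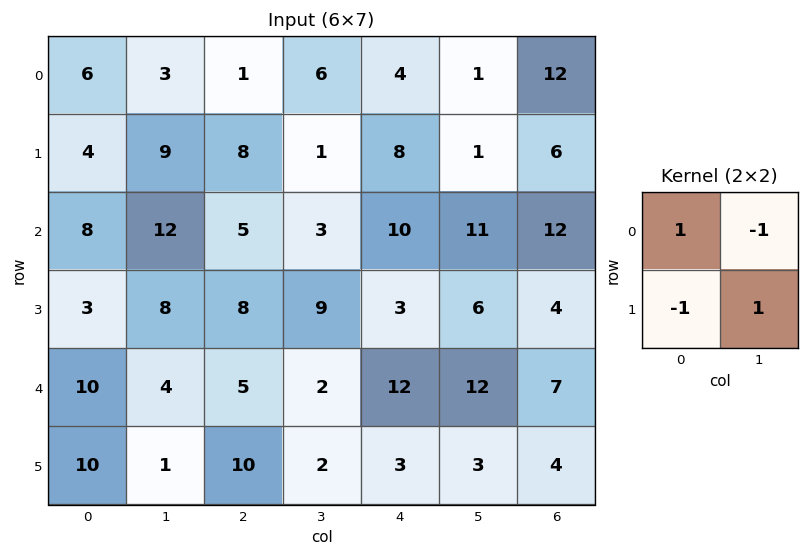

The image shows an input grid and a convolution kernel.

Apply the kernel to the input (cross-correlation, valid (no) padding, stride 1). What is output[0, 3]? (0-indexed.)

9

The receptive field on the input at this output position is [6 4 / 1 8]. Elementwise product with the kernel and sum: 6·1 + 4·-1 + 1·-1 + 8·1.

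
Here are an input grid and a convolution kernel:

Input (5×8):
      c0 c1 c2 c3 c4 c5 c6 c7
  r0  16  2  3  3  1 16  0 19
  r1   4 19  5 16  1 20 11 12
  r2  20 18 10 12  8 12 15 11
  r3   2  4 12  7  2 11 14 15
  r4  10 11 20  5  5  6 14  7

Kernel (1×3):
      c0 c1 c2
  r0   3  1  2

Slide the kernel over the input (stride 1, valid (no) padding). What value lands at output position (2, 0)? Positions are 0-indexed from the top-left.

98

The receptive field on the input at this output position is [20 18 10]. Elementwise product with the kernel and sum: 20·3 + 18·1 + 10·2.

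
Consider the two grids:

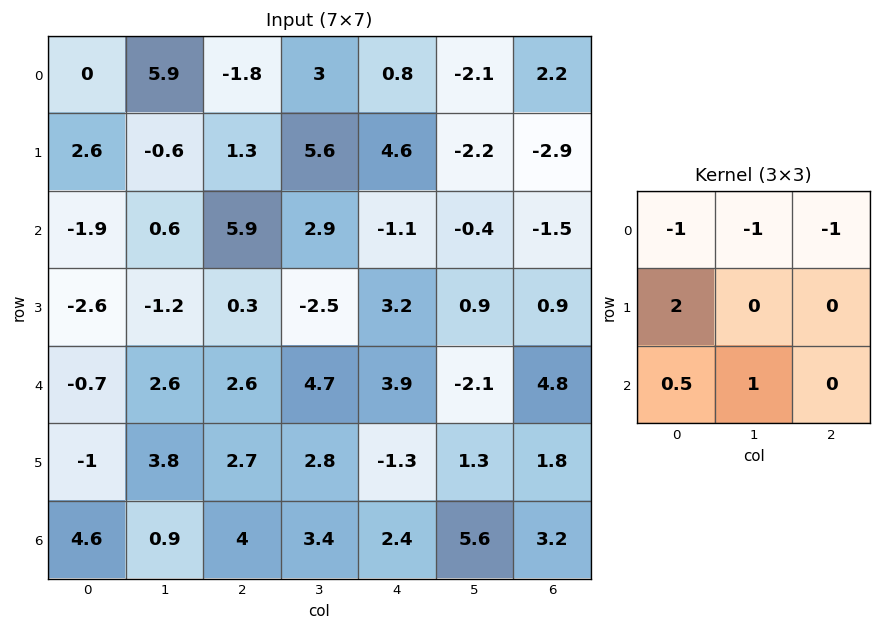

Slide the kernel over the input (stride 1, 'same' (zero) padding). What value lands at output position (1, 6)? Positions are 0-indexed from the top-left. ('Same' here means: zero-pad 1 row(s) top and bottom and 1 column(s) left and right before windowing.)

-6.2

The receptive field on the zero-padded input at this output position is [-2.1 2.2 0 / -2.2 -2.9 0 / -0.4 -1.5 0]. Elementwise product with the kernel and sum: -2.1·-1 + 2.2·-1 + 0·-1 + -2.2·2 + -0.4·0.5 + -1.5·1.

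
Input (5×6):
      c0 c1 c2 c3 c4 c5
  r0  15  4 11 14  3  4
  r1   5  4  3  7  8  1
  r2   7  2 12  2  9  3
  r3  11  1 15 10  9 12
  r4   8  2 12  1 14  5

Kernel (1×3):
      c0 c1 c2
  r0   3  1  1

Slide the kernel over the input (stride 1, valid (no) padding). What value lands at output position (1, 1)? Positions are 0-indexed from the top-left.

22

The receptive field on the input at this output position is [4 3 7]. Elementwise product with the kernel and sum: 4·3 + 3·1 + 7·1.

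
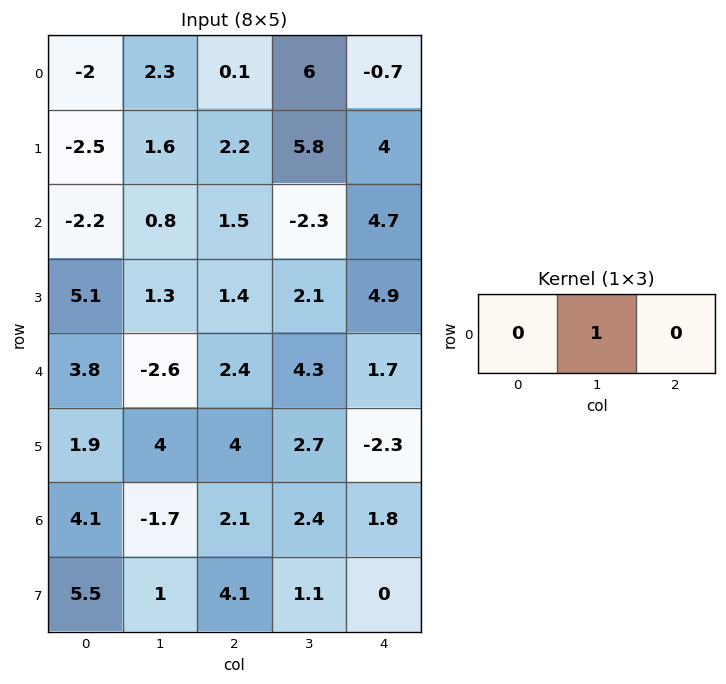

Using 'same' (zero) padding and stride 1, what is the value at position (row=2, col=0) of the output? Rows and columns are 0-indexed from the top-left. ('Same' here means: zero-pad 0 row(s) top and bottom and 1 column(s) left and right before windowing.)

-2.2

The receptive field on the zero-padded input at this output position is [0 -2.2 0.8]. Elementwise product with the kernel and sum: -2.2·1.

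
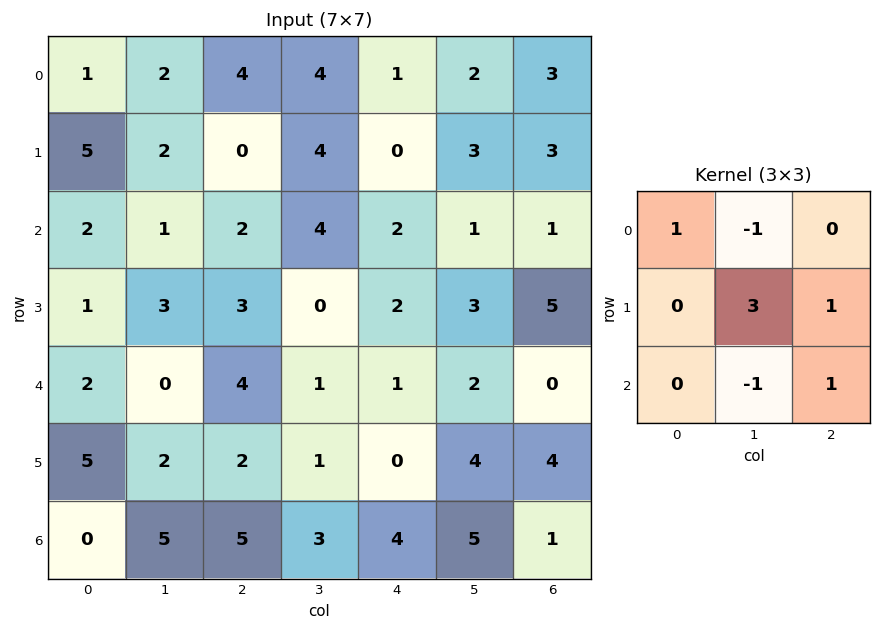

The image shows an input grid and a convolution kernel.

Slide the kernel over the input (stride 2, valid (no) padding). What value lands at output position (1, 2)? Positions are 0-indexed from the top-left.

13

The receptive field on the input at this output position is [2 1 1 / 2 3 5 / 1 2 0]. Elementwise product with the kernel and sum: 2·1 + 1·-1 + 3·3 + 5·1 + 2·-1 + 0·1.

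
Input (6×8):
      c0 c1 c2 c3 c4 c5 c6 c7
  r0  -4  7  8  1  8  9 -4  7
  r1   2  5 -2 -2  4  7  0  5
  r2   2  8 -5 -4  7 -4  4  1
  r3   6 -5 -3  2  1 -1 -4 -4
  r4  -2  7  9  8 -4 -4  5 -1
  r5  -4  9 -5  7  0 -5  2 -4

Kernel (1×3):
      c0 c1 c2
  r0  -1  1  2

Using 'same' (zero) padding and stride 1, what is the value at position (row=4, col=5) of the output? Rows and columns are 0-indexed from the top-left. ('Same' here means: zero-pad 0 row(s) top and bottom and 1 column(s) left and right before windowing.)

10

The receptive field on the zero-padded input at this output position is [-4 -4 5]. Elementwise product with the kernel and sum: -4·-1 + -4·1 + 5·2.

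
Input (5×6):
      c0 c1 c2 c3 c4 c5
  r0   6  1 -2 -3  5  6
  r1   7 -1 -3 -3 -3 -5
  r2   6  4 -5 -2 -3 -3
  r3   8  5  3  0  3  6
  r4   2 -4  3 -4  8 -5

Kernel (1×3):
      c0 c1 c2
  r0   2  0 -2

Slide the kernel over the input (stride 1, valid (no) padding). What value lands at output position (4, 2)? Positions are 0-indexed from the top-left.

The receptive field on the input at this output position is [3 -4 8]. Elementwise product with the kernel and sum: 3·2 + 8·-2.

-10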